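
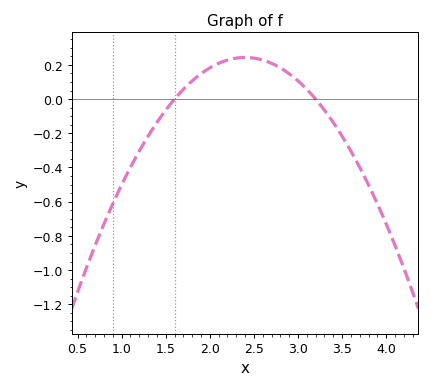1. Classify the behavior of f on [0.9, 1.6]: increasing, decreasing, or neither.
increasing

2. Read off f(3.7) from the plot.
-0.399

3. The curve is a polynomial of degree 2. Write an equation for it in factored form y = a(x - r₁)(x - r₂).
y = -0.38(x - 1.6)(x - 3.2)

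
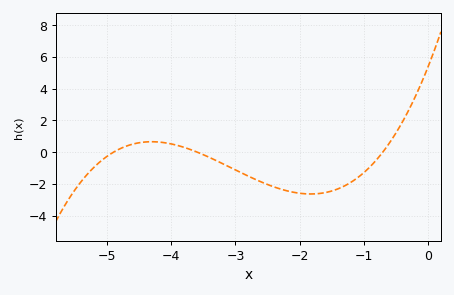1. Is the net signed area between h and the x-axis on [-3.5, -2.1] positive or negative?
negative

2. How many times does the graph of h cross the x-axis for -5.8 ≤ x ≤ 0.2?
3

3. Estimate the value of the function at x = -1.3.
-2.2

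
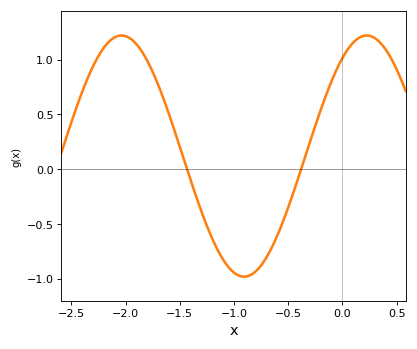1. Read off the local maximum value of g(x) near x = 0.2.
1.2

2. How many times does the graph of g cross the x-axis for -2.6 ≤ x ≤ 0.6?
2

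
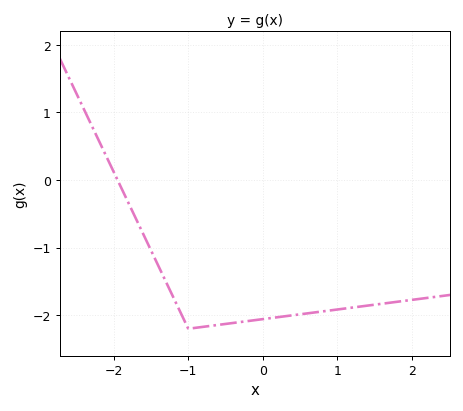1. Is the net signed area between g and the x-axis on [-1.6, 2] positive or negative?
negative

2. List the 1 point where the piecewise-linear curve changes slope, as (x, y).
(-1, -2.2)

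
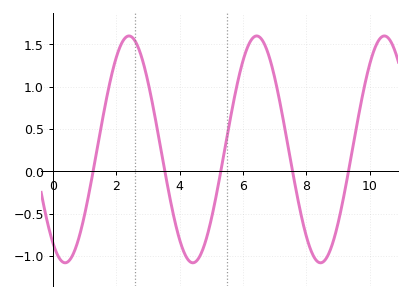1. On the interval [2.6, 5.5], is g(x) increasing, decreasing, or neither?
neither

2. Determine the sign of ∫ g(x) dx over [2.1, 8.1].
positive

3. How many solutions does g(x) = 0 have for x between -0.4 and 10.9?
5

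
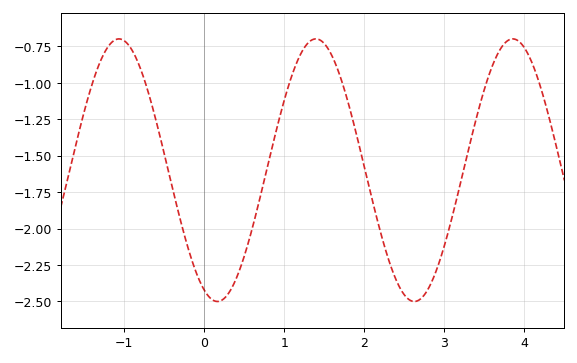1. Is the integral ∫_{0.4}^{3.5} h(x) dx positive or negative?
negative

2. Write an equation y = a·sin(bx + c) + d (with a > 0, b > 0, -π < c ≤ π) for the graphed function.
y = 0.9sin(2.55x - 1.99) - 1.6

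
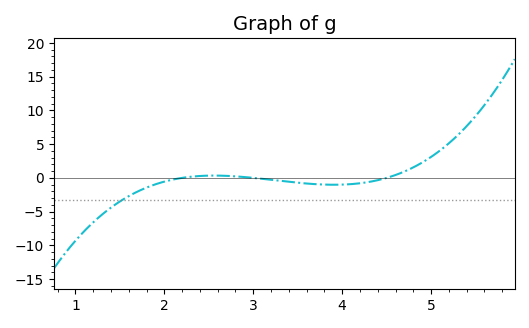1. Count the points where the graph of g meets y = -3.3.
1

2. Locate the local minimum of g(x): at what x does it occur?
3.9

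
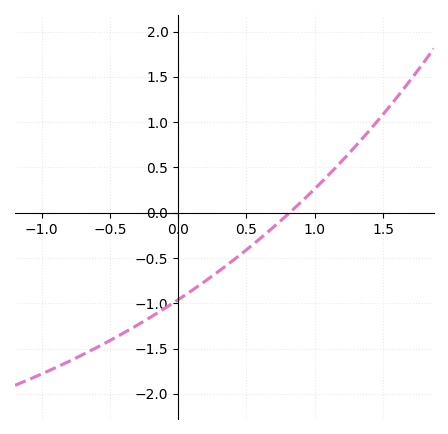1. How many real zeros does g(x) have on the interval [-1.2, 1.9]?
1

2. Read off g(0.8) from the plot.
-0.021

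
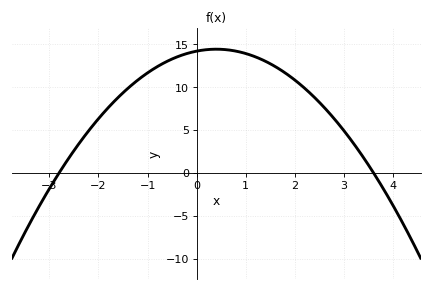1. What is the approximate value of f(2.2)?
9.87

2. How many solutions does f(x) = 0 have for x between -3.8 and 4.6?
2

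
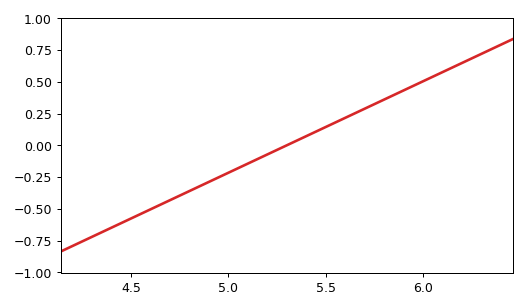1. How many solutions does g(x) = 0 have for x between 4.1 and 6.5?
1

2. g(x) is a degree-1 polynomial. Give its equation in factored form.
y = 0.72(x - 5.3)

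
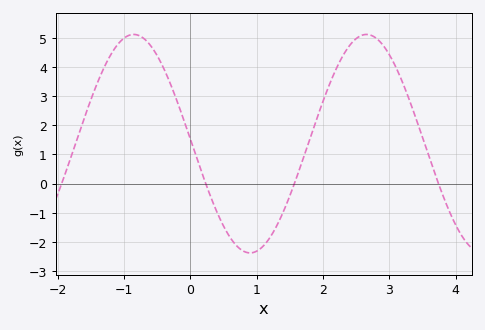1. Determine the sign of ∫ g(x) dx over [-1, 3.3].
positive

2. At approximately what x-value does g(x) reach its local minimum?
0.9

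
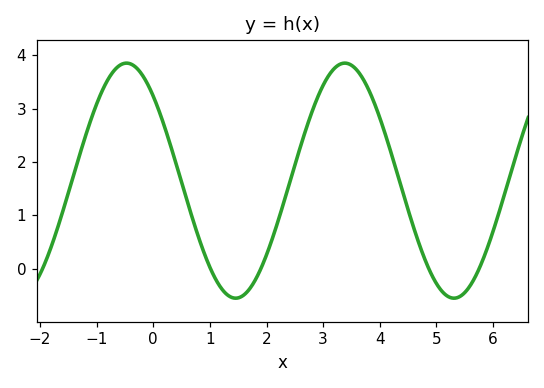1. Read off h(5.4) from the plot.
-0.526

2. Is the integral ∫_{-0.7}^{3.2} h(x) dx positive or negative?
positive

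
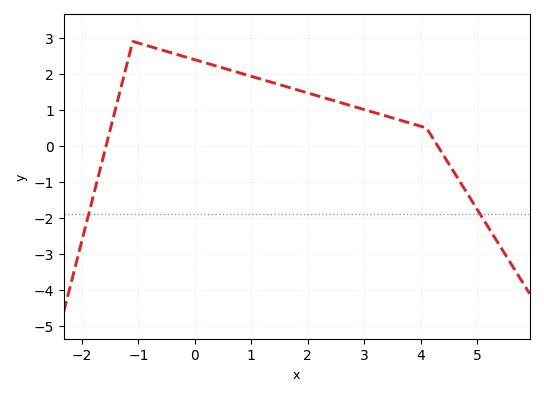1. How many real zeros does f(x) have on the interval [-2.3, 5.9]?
2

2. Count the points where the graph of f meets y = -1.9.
2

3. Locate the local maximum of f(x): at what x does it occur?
-1.1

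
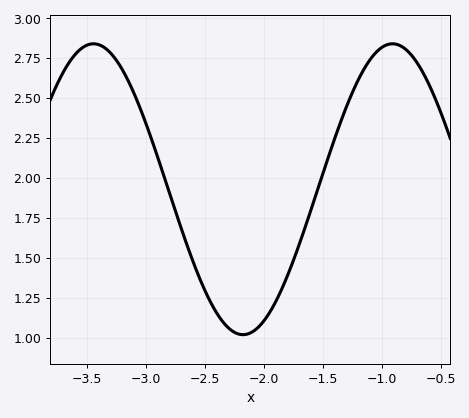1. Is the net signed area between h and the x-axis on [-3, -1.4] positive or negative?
positive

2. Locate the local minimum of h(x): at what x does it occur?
-2.15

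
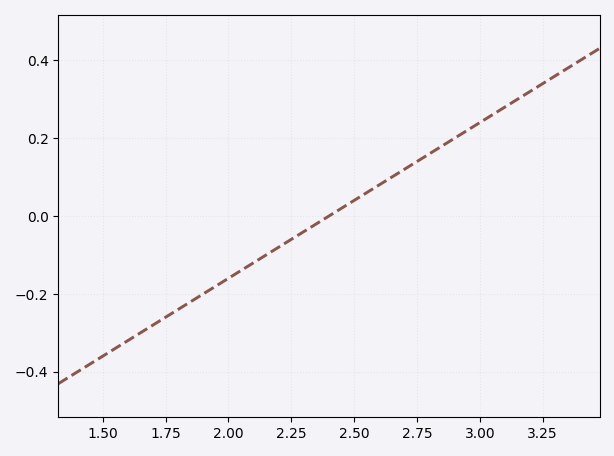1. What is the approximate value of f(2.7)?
0.12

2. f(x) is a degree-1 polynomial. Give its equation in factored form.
y = 0.4(x - 2.4)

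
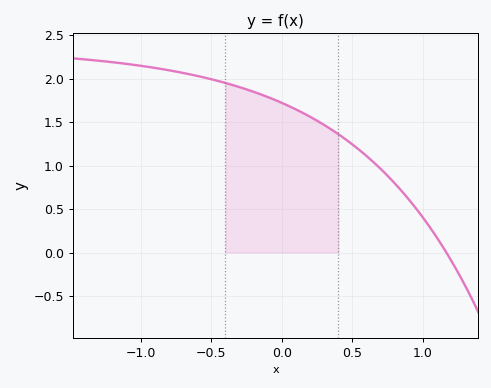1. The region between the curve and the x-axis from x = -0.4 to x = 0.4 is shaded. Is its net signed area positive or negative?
positive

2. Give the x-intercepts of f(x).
1.17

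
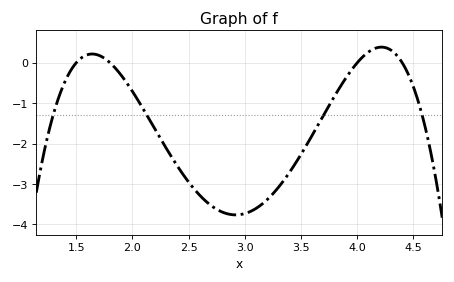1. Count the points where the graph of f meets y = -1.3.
4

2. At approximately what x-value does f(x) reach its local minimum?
2.9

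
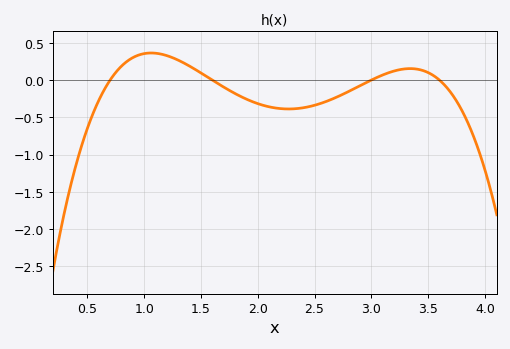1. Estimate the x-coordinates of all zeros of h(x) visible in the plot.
0.7, 1.6, 3, 3.6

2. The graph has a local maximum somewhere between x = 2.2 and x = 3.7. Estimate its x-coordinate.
3.34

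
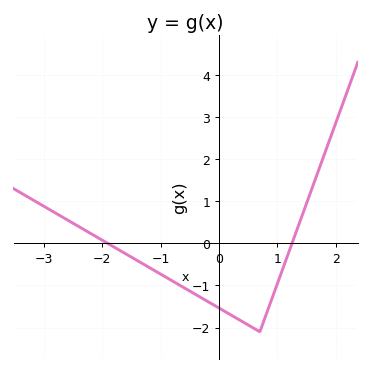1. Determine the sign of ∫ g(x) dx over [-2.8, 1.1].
negative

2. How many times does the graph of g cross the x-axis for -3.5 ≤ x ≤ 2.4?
2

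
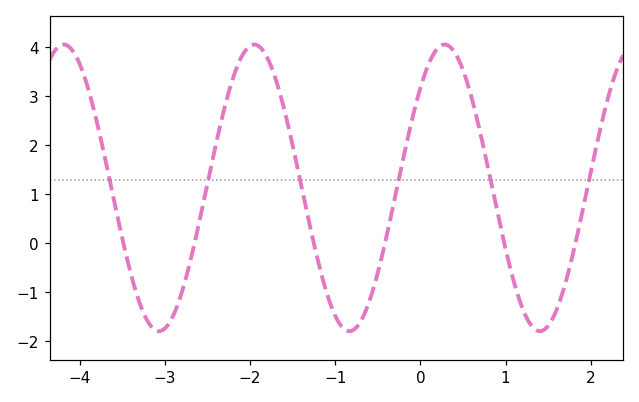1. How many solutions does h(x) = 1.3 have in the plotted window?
6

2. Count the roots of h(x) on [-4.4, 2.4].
6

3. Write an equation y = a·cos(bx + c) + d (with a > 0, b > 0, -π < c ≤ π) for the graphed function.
y = 2.92cos(2.81x - 0.8) + 1.13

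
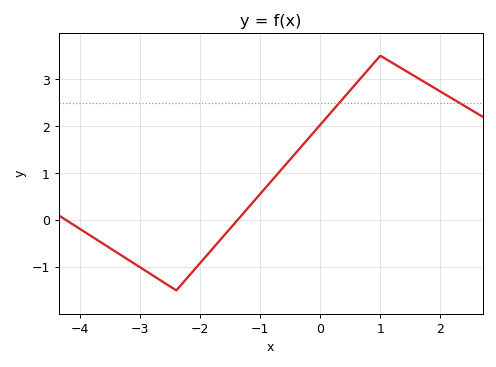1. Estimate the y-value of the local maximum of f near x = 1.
3.5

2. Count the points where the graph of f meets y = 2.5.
2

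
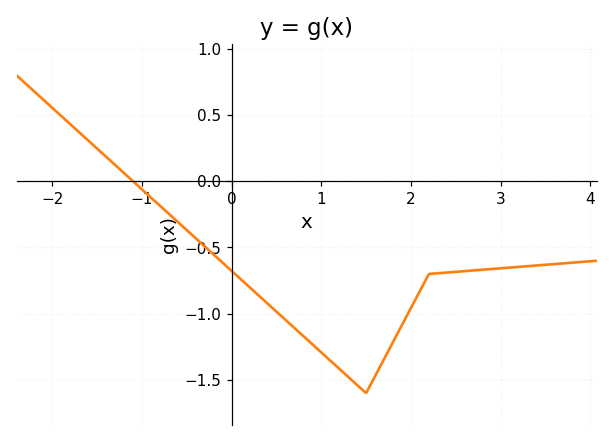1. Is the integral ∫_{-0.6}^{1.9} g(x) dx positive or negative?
negative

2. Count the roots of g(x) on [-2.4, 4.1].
1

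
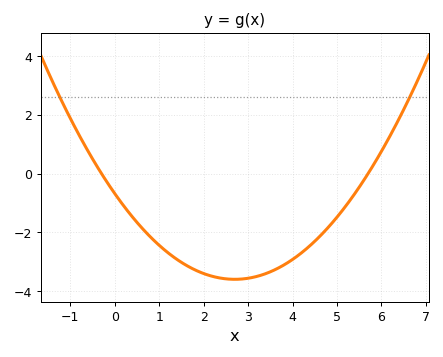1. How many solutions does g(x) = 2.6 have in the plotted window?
2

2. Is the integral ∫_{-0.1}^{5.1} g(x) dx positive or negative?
negative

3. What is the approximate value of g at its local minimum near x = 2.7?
-3.6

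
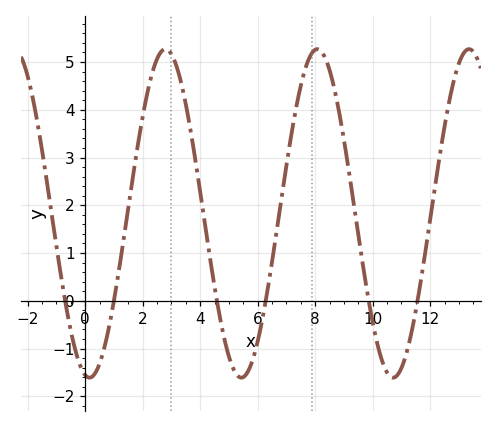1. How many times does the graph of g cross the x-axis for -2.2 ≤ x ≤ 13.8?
6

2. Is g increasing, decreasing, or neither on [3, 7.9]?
neither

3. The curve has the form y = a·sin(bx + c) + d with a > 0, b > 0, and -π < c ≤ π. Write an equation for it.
y = 3.44sin(1.2x - 1.8) + 1.83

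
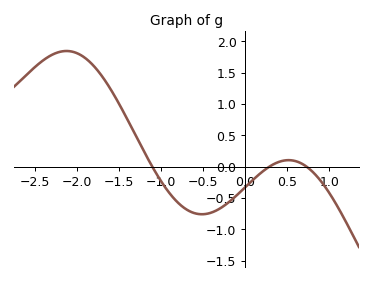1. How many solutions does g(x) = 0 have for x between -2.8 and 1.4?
3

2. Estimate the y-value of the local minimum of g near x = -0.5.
-0.75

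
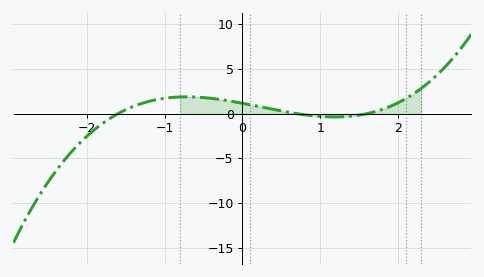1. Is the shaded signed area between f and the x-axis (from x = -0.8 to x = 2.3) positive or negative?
positive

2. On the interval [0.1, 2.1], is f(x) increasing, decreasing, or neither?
neither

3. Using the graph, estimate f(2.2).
2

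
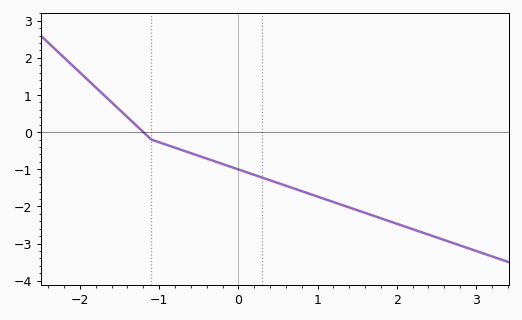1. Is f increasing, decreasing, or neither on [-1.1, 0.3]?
decreasing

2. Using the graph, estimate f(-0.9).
-0.346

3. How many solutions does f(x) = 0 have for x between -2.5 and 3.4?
1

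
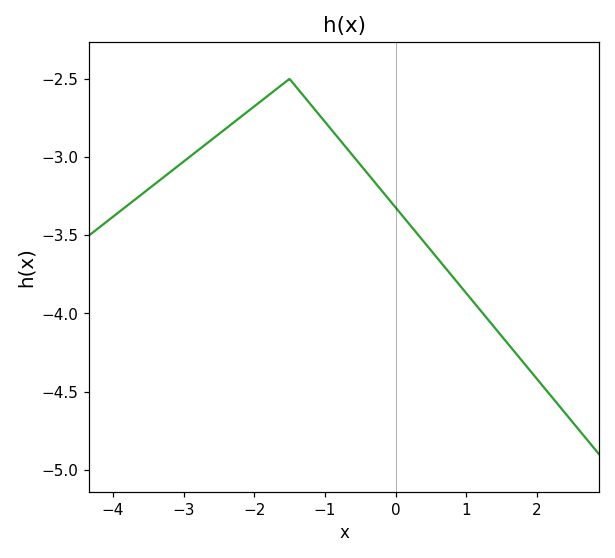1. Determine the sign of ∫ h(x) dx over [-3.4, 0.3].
negative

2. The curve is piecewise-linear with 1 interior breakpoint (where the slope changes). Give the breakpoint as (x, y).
(-1.5, -2.5)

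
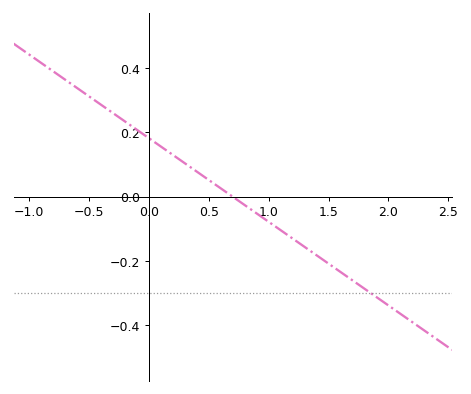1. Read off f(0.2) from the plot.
0.12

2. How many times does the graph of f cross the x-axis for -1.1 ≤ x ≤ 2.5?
1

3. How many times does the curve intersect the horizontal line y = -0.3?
1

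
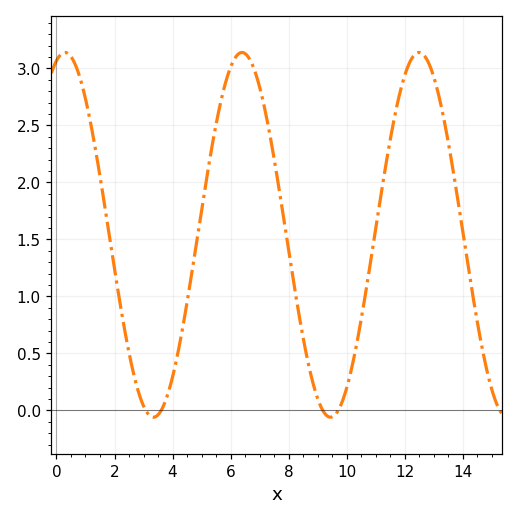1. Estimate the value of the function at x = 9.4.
-0.05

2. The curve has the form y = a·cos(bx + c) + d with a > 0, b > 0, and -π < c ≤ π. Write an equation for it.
y = 1.6cos(1x - 0.3) + 1.54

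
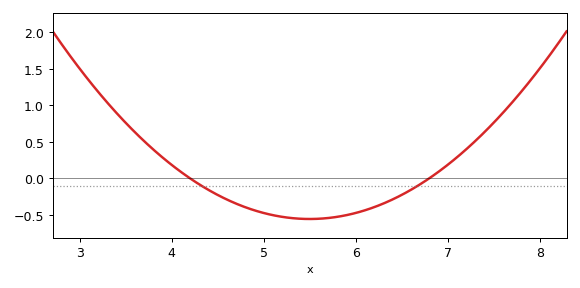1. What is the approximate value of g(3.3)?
1.04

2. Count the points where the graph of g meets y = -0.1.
2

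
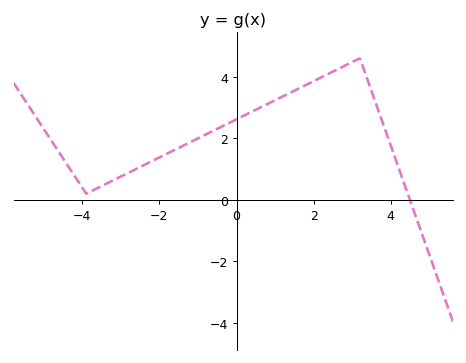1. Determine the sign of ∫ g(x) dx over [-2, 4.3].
positive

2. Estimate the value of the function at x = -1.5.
1.69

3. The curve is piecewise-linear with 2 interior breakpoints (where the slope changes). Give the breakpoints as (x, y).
(-3.9, 0.2); (3.2, 4.6)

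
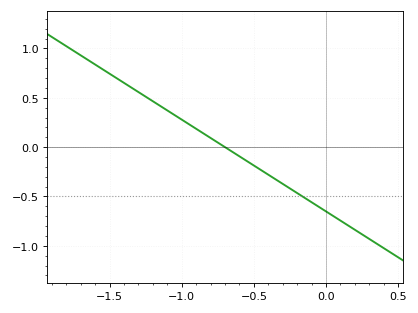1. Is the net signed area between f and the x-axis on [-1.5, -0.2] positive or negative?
positive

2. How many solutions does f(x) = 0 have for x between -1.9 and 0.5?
1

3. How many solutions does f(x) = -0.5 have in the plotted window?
1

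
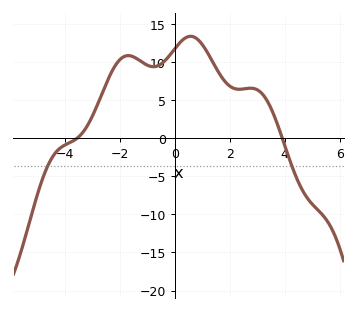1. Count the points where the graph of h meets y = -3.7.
2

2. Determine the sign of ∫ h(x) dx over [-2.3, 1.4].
positive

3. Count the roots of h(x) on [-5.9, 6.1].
2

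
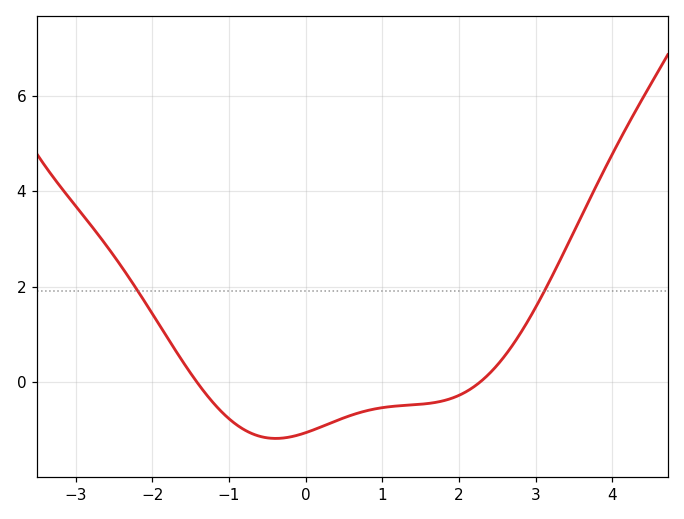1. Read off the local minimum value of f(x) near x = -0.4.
-1.19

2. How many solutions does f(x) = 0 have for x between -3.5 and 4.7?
2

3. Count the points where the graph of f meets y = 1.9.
2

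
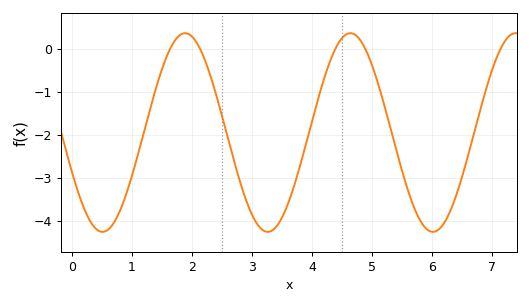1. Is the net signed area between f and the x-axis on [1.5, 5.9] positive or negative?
negative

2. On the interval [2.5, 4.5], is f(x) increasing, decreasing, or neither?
neither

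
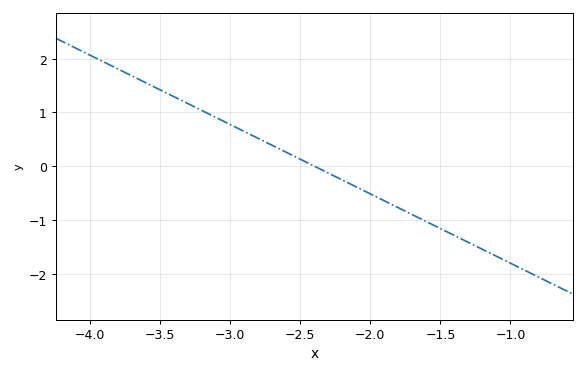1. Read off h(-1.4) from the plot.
-1.3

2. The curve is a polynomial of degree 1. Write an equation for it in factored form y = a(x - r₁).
y = -1.29(x + 2.4)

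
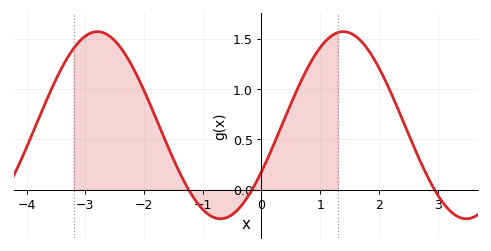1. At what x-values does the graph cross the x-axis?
-1.2, -0.2, 3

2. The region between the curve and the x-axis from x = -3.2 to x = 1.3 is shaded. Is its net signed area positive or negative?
positive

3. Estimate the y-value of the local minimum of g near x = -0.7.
-0.3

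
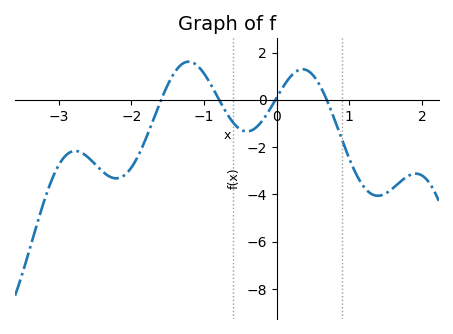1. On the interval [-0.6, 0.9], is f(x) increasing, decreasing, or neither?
neither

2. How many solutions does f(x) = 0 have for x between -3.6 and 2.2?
4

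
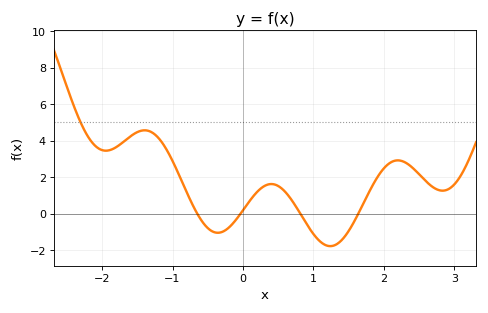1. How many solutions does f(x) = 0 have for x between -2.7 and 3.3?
4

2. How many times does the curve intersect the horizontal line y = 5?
1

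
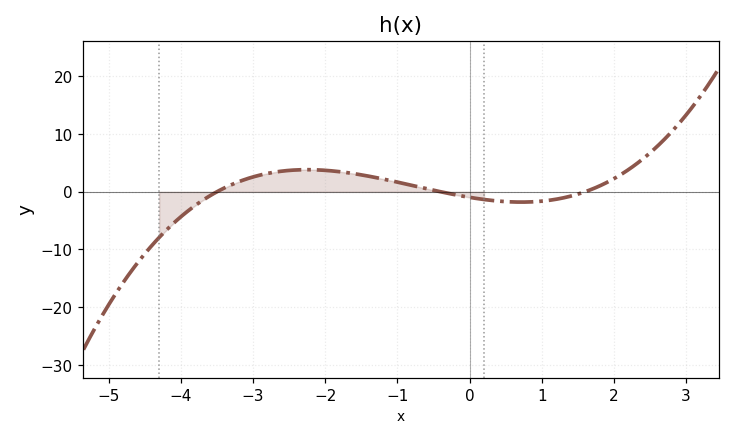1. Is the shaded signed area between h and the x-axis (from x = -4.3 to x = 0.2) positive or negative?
positive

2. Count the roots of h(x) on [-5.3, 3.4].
3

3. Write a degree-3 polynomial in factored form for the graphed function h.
y = 0.43(x + 3.5)(x + 0.4)(x - 1.6)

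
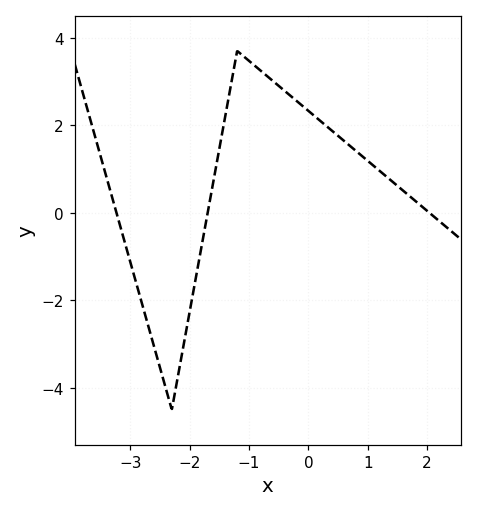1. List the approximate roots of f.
-3.2, -1.7, 2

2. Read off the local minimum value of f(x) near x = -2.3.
-4.4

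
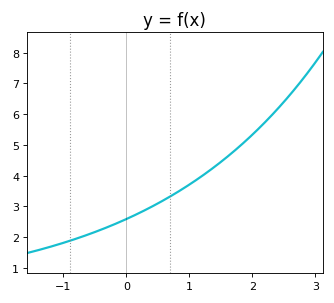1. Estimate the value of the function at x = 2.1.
5.5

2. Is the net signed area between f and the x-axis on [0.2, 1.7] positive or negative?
positive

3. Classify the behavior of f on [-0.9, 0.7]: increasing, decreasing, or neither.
increasing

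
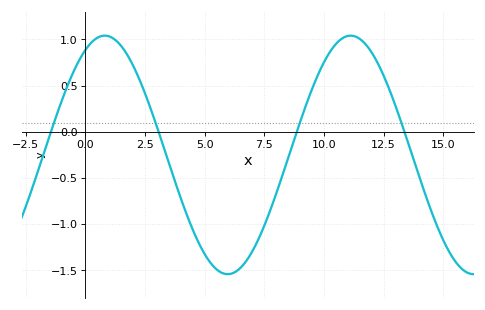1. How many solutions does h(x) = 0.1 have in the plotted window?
4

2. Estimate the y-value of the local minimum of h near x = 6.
-1.54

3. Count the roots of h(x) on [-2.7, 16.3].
4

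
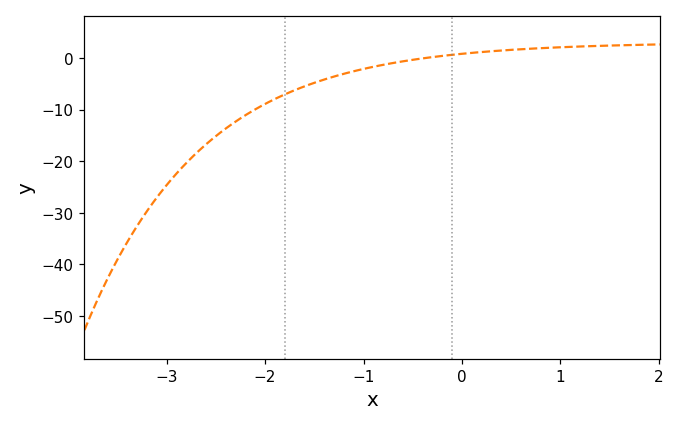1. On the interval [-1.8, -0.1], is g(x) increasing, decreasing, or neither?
increasing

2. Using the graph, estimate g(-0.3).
0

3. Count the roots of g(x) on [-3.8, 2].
1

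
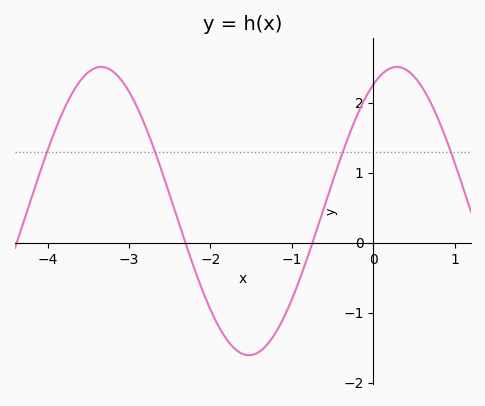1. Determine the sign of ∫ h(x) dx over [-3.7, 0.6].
positive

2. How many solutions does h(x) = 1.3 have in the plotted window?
4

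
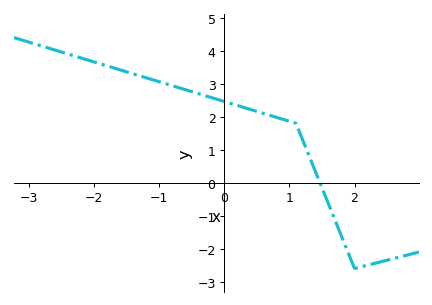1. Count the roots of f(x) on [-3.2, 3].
1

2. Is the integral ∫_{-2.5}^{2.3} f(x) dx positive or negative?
positive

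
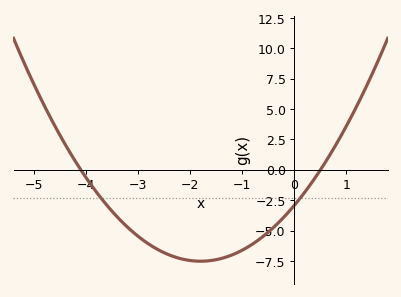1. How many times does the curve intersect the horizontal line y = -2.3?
2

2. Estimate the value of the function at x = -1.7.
-7.5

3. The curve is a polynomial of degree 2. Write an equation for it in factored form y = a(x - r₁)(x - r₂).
y = 1.42(x + 4.1)(x - 0.5)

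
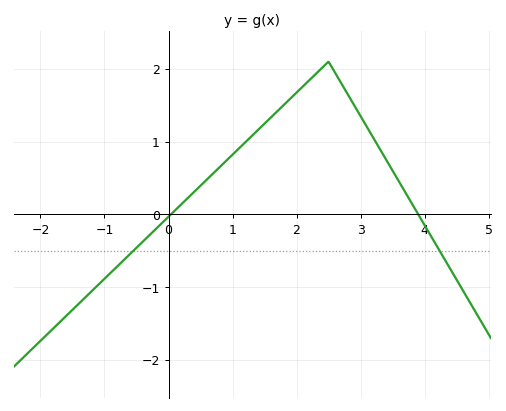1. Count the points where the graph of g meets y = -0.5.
2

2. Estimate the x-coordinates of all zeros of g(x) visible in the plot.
0.039, 3.9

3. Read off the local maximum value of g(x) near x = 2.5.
2.1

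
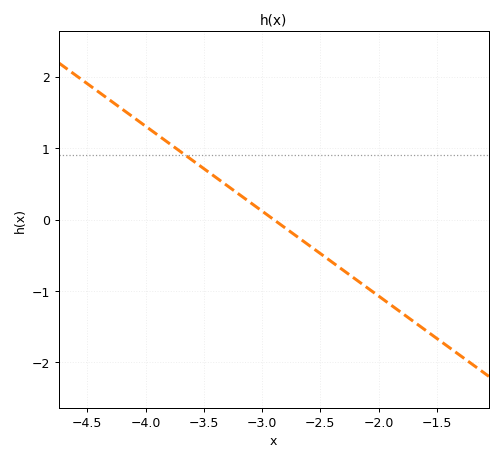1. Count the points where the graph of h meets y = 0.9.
1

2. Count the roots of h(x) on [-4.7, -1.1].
1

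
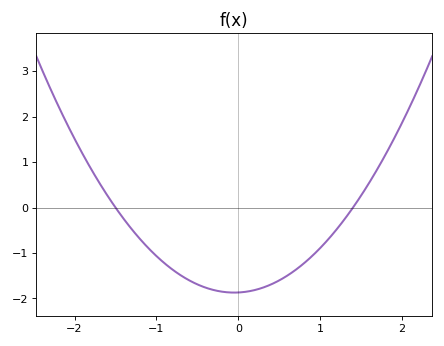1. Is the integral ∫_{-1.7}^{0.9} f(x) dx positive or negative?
negative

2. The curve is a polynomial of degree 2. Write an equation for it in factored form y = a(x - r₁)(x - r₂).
y = 0.89(x + 1.5)(x - 1.4)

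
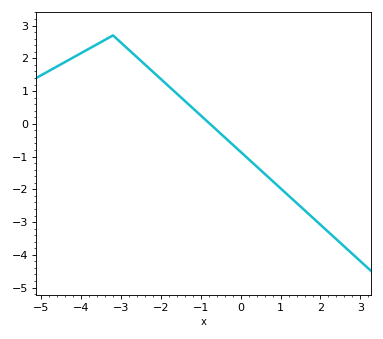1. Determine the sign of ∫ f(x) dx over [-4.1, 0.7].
positive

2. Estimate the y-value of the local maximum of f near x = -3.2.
2.7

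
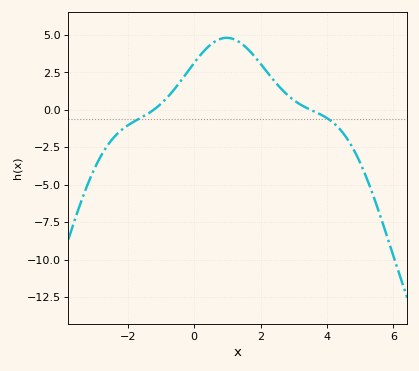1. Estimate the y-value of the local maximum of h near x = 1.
4.8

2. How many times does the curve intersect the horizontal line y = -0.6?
2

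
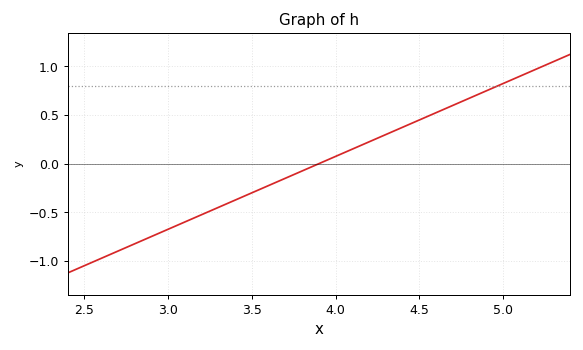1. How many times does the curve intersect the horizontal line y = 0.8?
1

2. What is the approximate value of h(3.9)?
0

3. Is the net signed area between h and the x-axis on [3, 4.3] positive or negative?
negative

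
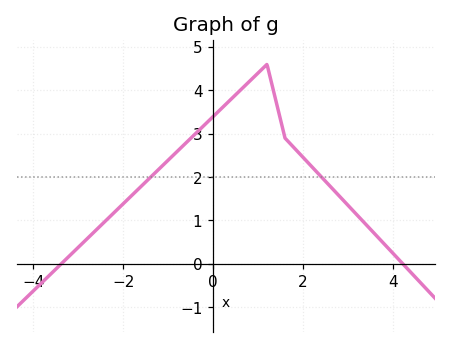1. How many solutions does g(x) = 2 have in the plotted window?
2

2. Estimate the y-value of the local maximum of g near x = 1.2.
4.6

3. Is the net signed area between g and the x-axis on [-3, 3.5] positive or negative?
positive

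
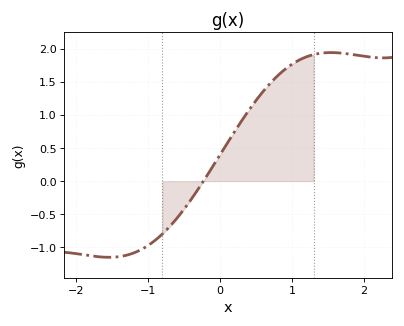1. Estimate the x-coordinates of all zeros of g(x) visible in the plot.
-0.229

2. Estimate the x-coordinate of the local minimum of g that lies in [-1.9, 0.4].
-1.54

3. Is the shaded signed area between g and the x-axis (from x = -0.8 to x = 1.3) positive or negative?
positive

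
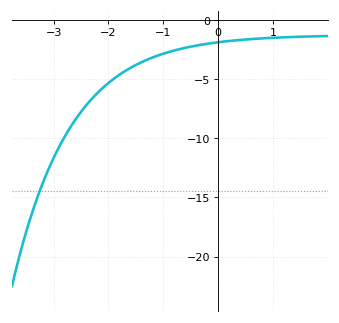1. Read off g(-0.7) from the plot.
-2.5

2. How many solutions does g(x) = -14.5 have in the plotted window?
1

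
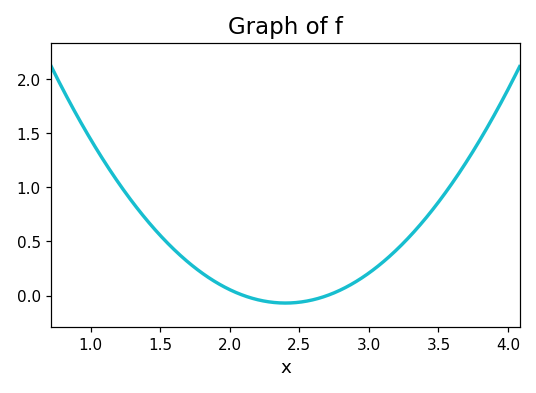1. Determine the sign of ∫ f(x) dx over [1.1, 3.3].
positive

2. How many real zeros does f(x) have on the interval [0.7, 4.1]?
2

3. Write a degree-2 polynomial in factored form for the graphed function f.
y = 0.77(x - 2.1)(x - 2.7)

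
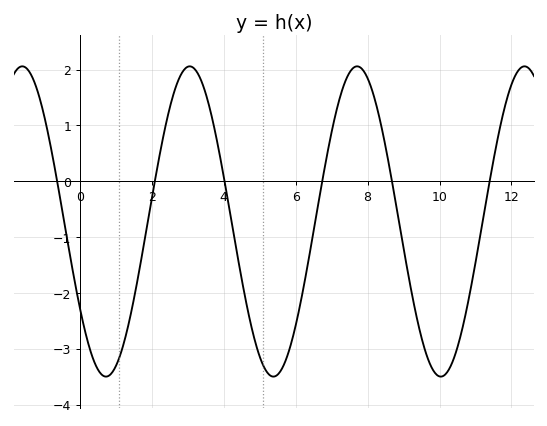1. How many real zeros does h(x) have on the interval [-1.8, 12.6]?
6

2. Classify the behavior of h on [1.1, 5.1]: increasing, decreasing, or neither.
neither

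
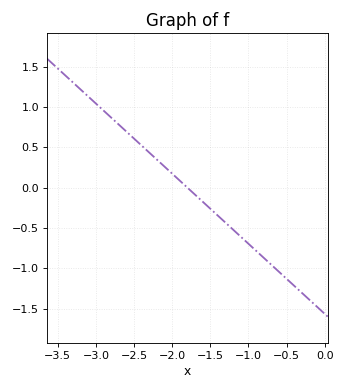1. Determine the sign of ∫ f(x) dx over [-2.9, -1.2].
positive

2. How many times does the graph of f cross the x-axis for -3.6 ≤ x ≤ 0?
1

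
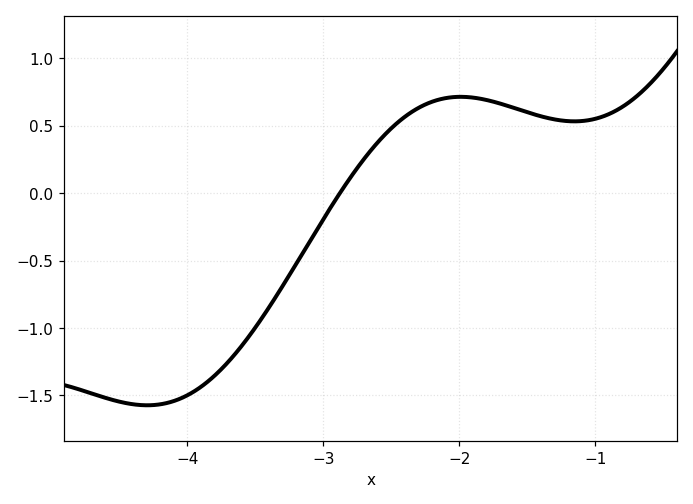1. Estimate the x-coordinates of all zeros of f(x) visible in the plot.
-2.9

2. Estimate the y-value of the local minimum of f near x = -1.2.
0.55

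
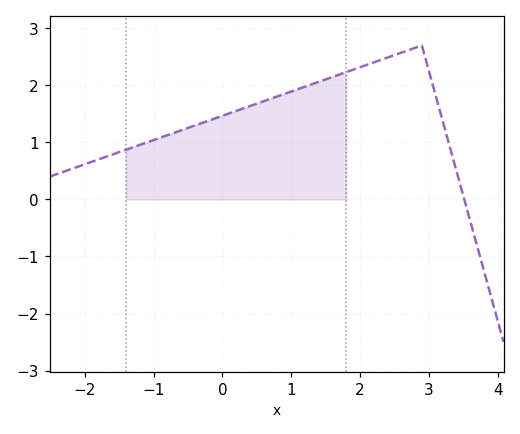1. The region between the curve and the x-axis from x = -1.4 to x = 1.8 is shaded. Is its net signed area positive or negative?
positive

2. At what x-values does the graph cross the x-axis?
3.5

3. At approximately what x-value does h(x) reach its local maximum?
2.9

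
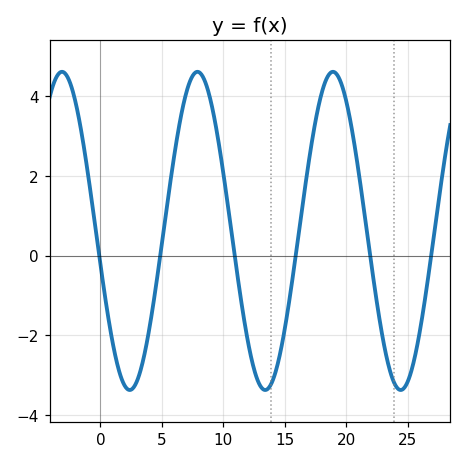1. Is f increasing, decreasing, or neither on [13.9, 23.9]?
neither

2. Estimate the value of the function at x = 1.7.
-3.07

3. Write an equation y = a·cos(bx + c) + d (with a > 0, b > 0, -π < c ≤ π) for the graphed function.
y = 3.99cos(0.57x + 1.78) + 0.62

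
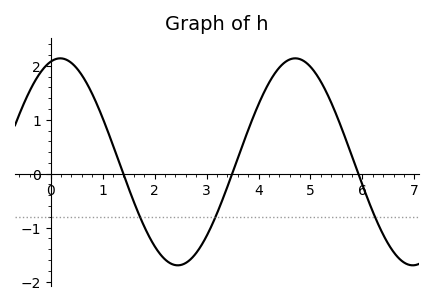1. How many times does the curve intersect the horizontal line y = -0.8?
3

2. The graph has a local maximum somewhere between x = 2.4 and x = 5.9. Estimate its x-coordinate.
4.71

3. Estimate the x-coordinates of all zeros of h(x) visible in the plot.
1.4, 3.49, 5.92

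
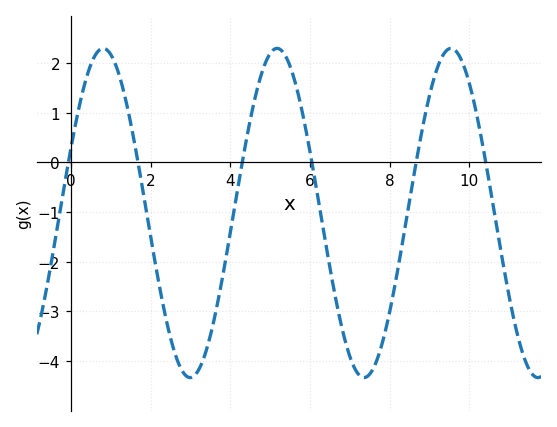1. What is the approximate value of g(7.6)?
-4.13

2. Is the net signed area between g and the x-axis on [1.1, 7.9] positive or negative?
negative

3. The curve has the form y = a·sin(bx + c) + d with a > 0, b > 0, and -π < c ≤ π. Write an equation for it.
y = 3.31sin(1.44x + 0.4) - 1.02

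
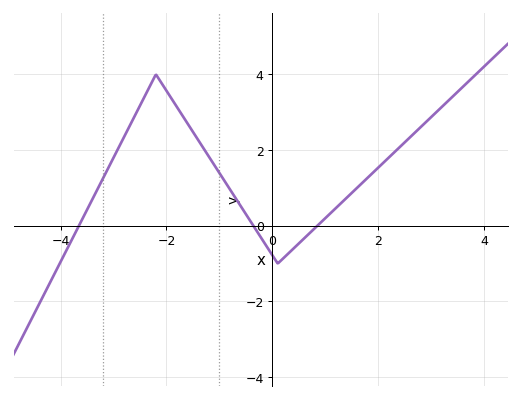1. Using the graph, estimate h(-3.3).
0.972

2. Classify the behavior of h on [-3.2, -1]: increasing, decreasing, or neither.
neither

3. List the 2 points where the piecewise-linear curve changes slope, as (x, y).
(-2.2, 4); (0.1, -1)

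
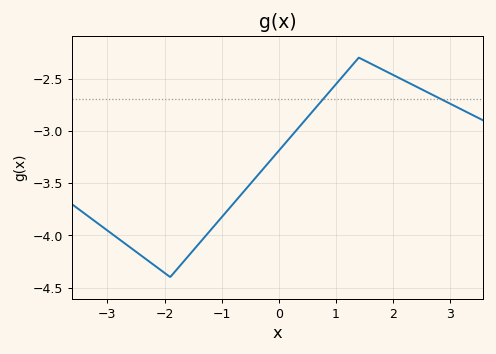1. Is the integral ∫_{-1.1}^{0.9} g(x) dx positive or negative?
negative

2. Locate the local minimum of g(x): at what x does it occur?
-1.9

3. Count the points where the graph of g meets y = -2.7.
2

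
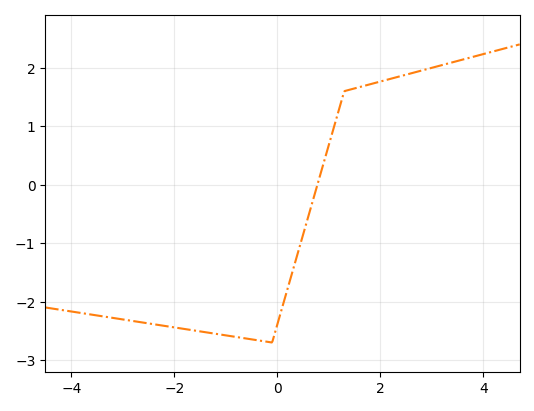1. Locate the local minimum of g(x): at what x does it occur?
-0.2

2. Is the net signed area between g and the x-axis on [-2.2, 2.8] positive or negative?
negative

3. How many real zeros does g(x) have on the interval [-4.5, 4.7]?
1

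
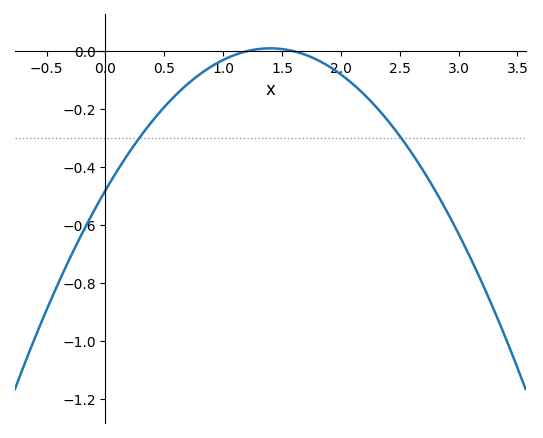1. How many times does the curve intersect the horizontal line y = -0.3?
2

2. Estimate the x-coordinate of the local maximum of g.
1.4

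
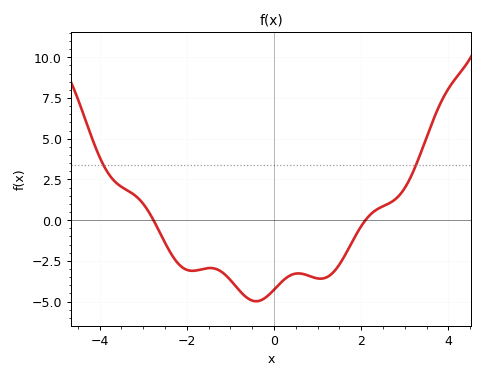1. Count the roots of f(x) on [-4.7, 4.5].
2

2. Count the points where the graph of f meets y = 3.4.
2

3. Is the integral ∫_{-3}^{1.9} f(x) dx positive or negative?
negative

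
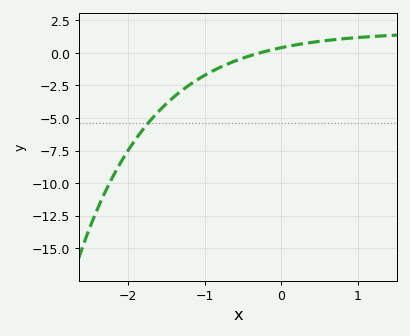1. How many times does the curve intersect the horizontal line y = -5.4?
1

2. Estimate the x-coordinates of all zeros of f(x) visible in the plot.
-0.3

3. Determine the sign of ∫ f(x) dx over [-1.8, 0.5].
negative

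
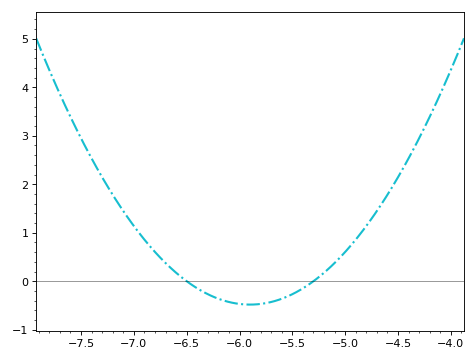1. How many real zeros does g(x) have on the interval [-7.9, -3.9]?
2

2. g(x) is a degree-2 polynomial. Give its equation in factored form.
y = 1.34(x + 6.5)(x + 5.3)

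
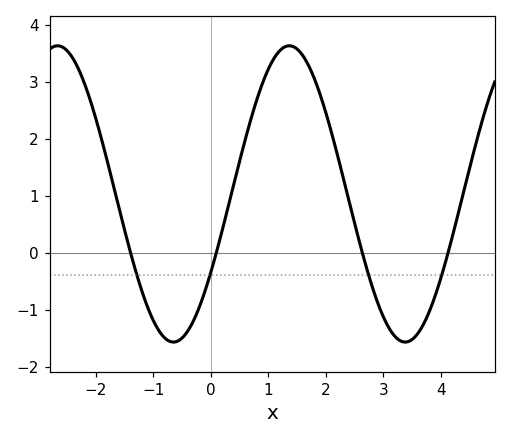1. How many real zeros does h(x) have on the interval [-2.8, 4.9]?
4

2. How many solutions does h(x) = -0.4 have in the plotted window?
4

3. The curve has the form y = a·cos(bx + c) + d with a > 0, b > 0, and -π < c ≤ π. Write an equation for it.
y = 2.6cos(1.56x - 2.13) + 1.03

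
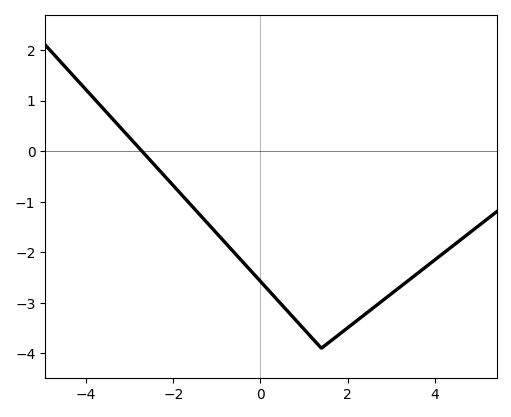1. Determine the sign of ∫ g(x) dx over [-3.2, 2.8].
negative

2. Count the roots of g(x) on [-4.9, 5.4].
1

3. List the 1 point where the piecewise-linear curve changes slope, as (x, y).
(1.4, -3.9)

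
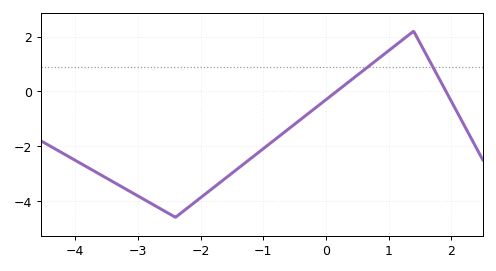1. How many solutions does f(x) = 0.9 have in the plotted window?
2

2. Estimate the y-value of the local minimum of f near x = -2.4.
-4.6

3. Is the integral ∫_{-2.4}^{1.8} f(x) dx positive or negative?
negative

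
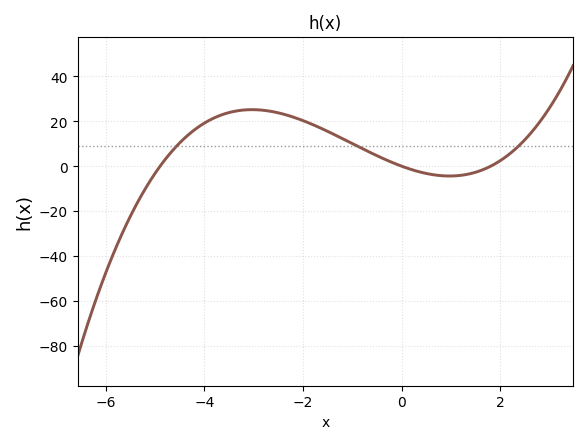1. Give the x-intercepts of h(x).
-4.9, 0, 1.8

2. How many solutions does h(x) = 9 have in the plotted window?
3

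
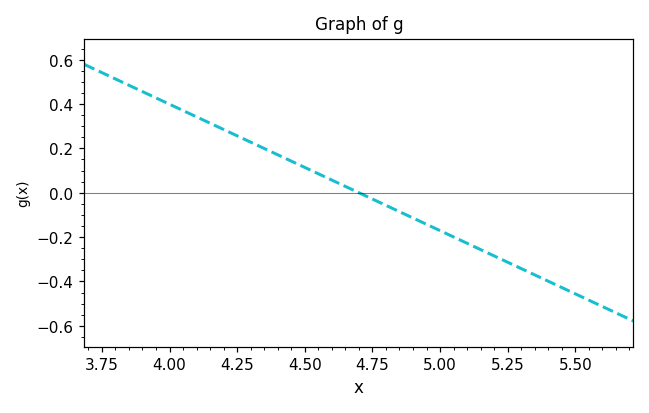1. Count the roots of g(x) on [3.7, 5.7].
1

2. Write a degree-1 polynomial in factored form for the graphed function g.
y = -0.57(x - 4.7)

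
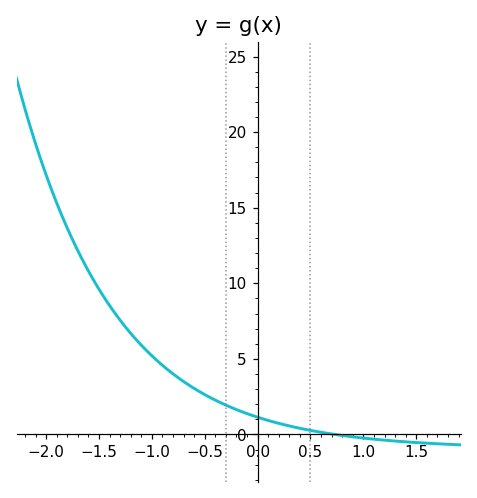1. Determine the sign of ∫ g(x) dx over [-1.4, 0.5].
positive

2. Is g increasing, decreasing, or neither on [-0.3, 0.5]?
decreasing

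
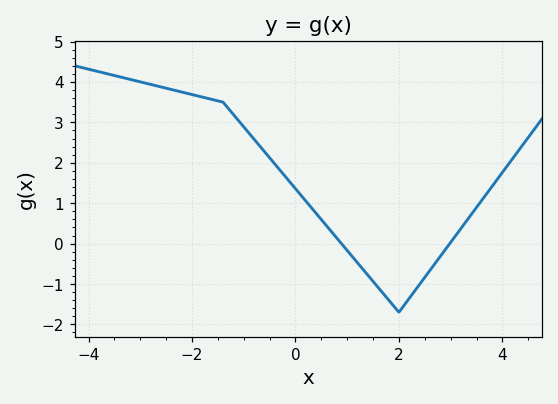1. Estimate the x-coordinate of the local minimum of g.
2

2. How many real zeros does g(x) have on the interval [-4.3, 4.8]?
2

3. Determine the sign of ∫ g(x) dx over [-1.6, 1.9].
positive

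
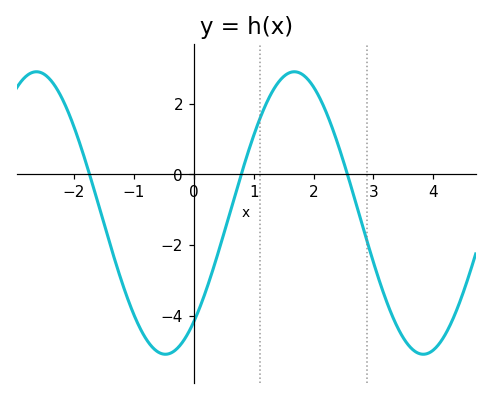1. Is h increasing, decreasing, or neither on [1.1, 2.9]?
neither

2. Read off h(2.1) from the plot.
2.2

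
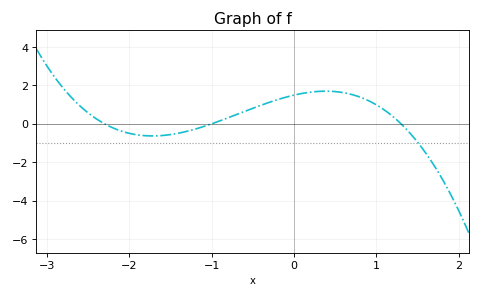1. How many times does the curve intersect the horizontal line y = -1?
1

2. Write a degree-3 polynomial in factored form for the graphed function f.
y = -0.5(x + 2.3)(x + 1)(x - 1.3)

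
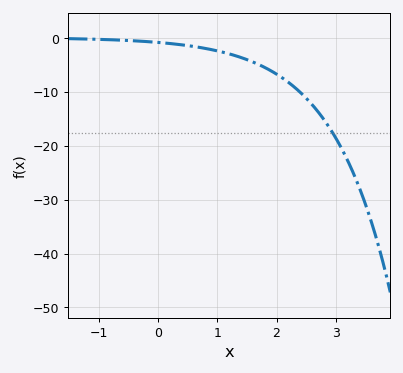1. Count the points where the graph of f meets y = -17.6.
1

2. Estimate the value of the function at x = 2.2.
-8.15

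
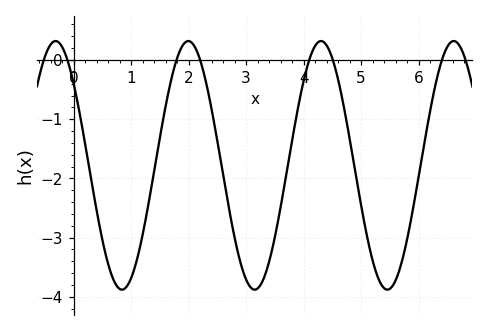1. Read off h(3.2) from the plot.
-3.9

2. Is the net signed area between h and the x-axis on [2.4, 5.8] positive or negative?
negative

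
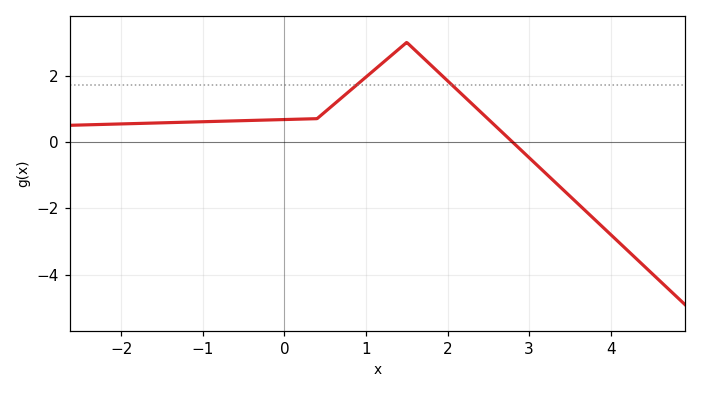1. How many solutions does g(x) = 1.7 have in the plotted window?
2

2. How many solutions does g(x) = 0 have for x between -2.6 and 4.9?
1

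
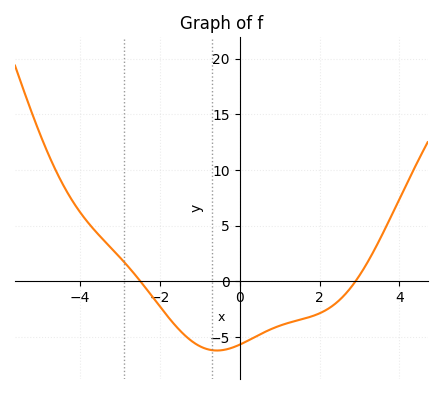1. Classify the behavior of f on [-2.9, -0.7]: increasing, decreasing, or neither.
decreasing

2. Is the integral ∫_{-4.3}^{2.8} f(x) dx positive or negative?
negative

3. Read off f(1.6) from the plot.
-3.36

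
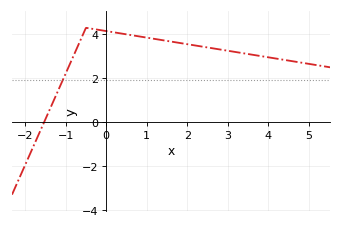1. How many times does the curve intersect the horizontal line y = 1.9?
1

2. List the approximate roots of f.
-1.53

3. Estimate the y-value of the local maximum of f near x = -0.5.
4.3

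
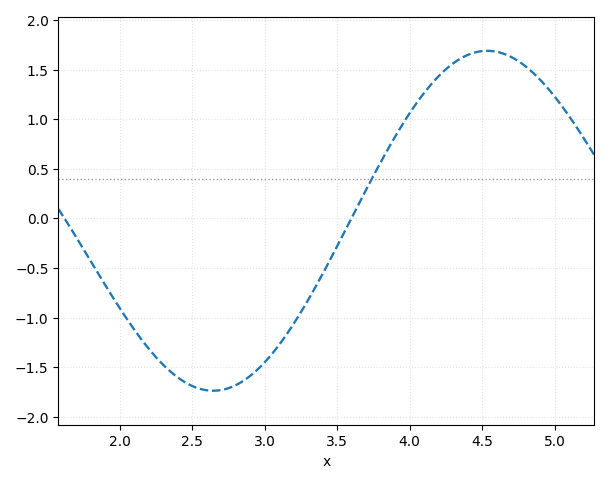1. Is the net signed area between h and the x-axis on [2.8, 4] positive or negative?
negative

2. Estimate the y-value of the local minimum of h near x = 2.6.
-1.75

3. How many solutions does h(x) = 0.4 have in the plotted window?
1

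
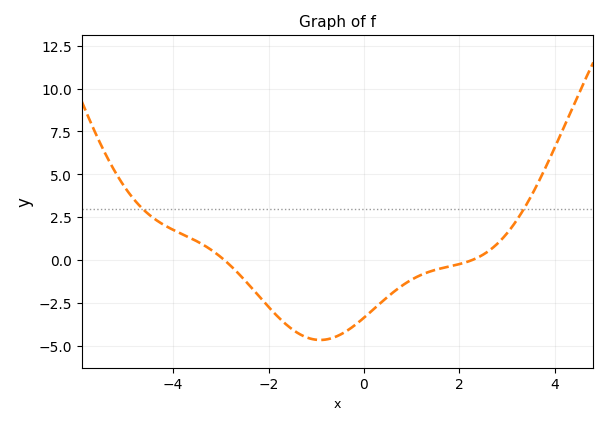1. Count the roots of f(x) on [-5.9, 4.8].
2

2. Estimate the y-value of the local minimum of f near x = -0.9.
-4.6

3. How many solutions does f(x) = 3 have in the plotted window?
2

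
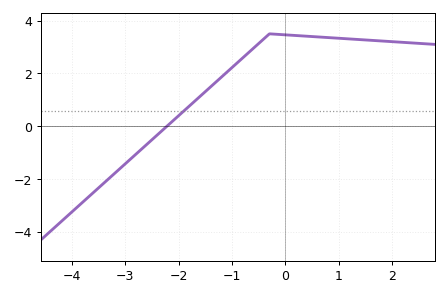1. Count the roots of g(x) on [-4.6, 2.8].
1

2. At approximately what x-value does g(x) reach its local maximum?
-0.3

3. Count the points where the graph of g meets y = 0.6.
1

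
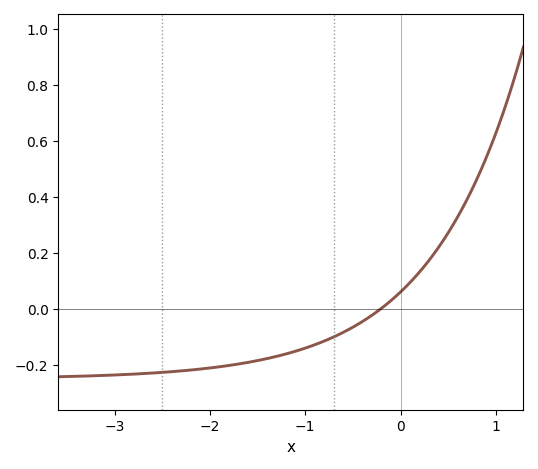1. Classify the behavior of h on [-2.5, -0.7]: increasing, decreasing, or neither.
increasing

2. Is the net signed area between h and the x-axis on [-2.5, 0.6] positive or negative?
negative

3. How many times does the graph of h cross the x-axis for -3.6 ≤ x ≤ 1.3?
1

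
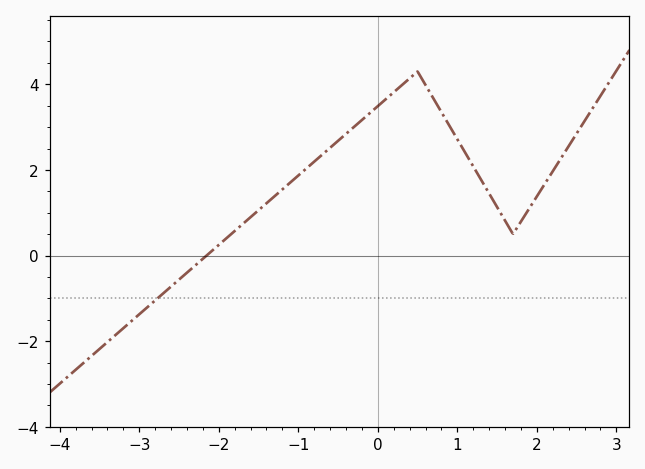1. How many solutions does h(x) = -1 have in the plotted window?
1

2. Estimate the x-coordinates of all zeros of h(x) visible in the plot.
-2.2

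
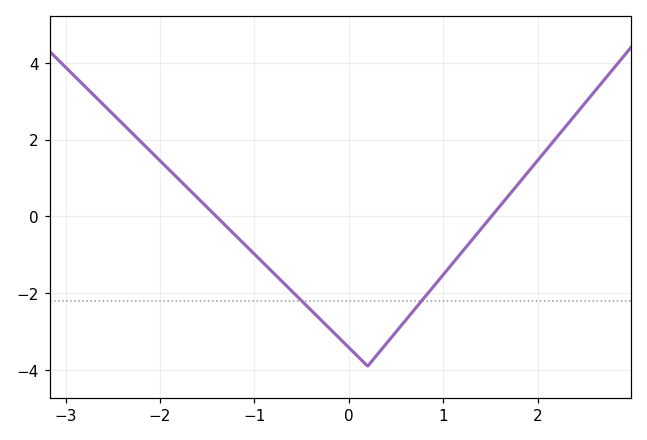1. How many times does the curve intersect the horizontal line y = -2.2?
2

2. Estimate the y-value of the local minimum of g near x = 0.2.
-3.9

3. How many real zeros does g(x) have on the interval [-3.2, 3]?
2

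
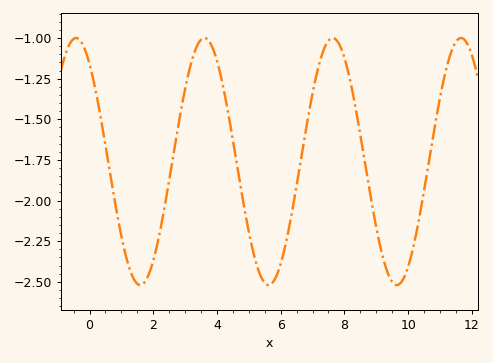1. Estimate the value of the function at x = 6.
-2.39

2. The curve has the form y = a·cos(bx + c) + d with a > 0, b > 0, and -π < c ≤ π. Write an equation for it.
y = 0.76cos(1.56x + 0.66) - 1.76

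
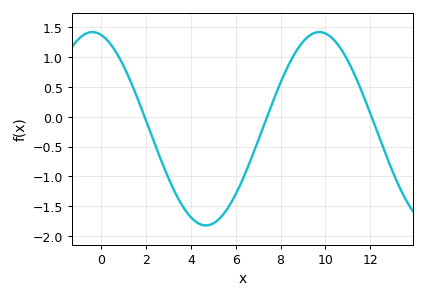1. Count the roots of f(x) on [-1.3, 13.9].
3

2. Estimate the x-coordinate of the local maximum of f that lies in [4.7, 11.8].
9.73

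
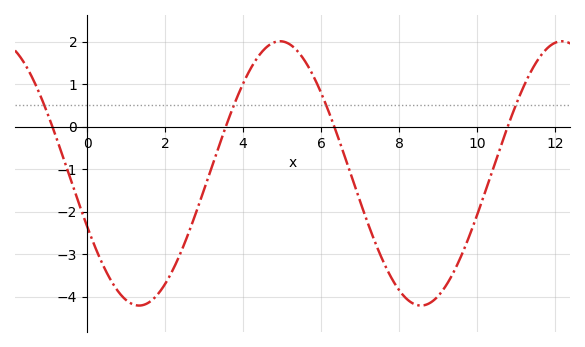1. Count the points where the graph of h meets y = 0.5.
4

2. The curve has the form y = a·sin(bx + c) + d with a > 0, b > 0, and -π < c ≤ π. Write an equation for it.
y = 3.11sin(0.87x - 2.7) - 1.1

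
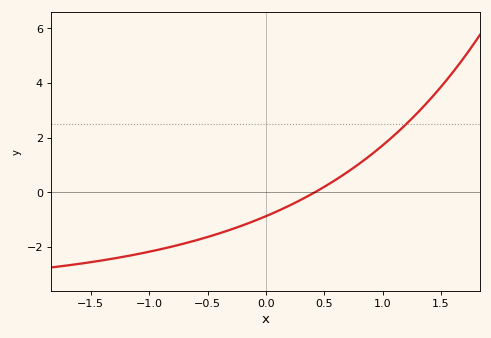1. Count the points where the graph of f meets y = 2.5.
1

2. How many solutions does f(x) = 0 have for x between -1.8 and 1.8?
1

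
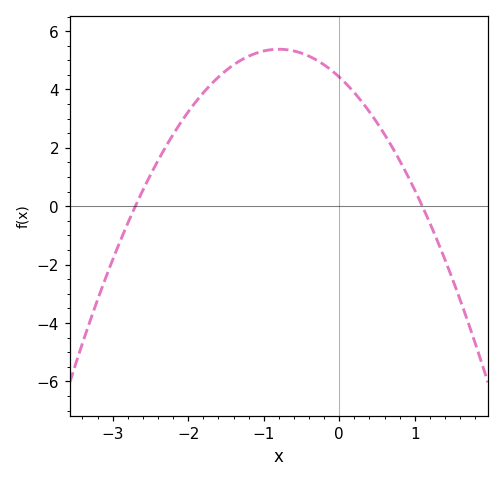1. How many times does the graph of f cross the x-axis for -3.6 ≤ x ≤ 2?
2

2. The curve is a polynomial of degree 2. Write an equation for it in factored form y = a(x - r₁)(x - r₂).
y = -1.49(x + 2.7)(x - 1.1)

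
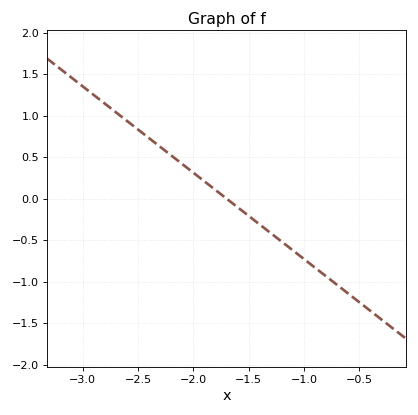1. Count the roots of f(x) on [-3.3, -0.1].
1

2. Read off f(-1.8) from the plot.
0.104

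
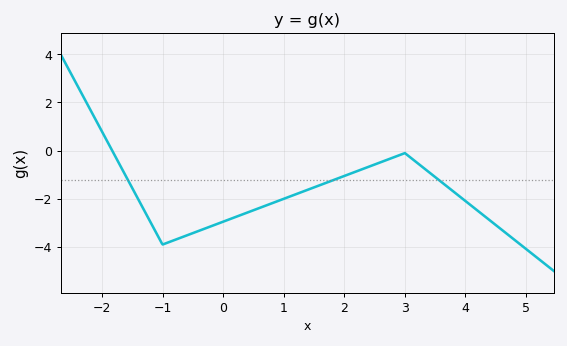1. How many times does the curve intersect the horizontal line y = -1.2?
3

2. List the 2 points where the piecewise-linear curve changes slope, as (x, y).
(-1, -3.9); (3, -0.1)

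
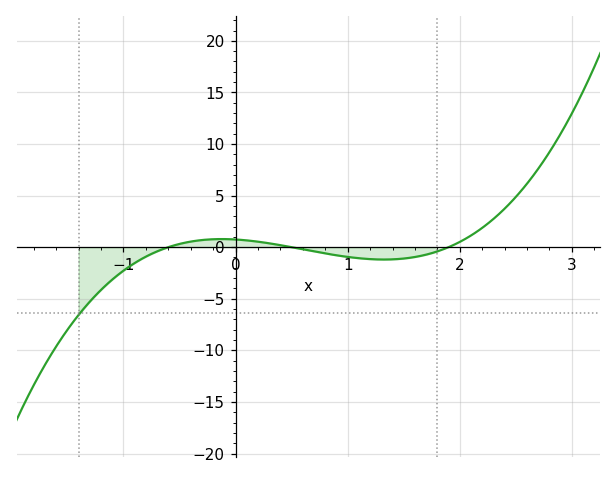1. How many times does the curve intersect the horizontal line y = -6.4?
1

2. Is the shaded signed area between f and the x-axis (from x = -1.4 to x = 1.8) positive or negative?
negative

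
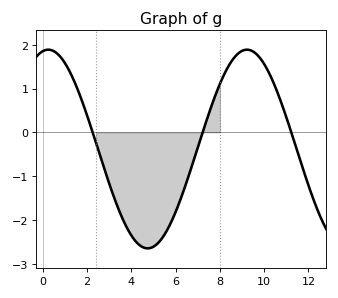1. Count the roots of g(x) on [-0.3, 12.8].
3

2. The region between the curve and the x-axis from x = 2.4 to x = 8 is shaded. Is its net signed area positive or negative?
negative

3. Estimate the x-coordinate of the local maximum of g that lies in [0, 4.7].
0.2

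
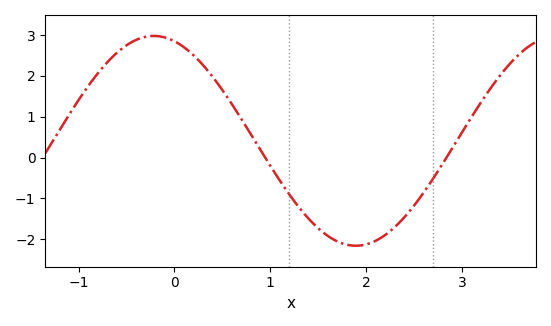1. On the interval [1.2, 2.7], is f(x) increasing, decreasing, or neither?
neither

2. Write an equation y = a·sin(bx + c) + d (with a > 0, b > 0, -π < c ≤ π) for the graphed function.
y = 2.57sin(1.5x + 1.9) + 0.41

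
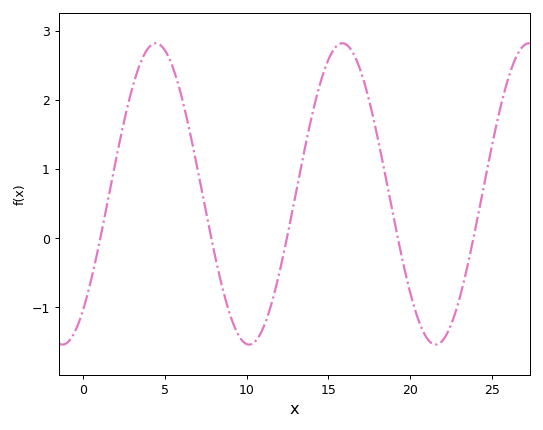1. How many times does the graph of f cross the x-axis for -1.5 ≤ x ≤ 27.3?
5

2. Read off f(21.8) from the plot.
-1.52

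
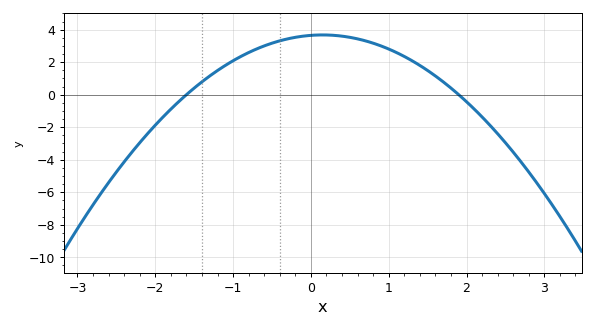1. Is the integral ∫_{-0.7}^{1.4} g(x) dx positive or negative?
positive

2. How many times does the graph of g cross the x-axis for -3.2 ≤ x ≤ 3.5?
2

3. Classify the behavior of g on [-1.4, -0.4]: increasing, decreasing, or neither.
increasing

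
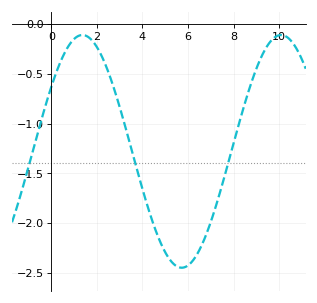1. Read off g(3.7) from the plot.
-1.4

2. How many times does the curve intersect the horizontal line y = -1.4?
3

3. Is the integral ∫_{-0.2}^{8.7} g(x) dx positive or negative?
negative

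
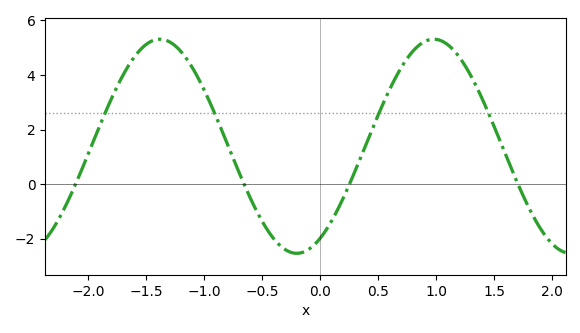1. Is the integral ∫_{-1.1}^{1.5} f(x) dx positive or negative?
positive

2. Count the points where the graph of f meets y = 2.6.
4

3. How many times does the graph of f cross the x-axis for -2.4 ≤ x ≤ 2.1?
4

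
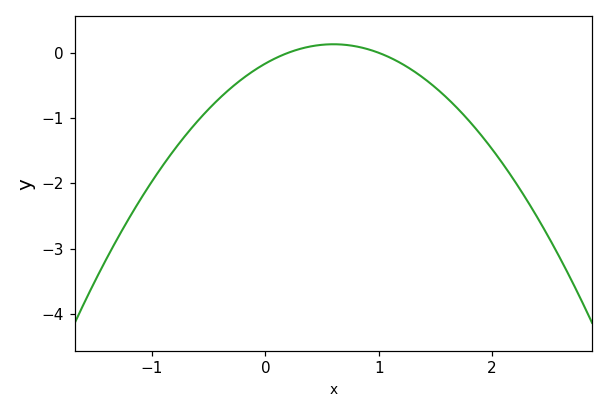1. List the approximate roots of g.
0.2, 1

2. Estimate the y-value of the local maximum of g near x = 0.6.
0.1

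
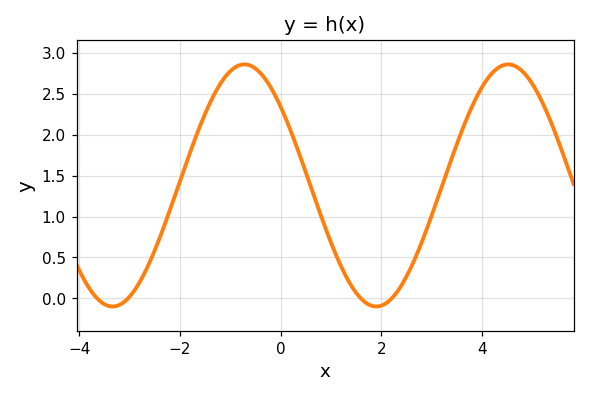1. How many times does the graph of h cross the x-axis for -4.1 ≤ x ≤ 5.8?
4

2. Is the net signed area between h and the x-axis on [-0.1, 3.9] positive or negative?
positive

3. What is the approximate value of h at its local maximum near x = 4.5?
2.85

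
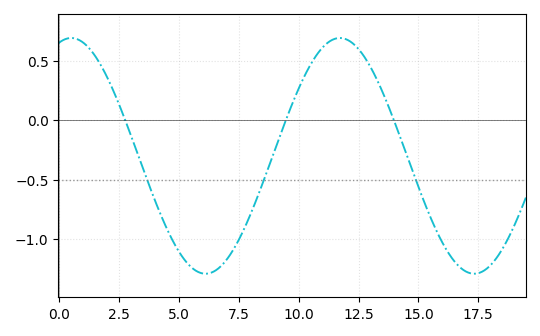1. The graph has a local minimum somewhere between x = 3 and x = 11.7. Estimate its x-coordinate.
6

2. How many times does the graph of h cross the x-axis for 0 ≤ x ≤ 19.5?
3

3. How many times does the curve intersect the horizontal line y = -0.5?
3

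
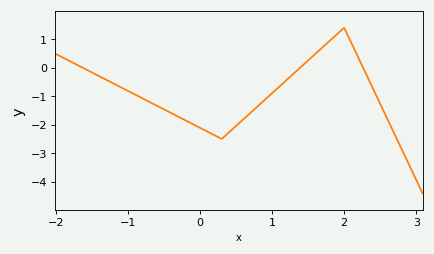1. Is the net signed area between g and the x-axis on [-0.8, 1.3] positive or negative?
negative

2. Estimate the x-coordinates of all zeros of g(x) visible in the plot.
-1.63, 1.39, 2.26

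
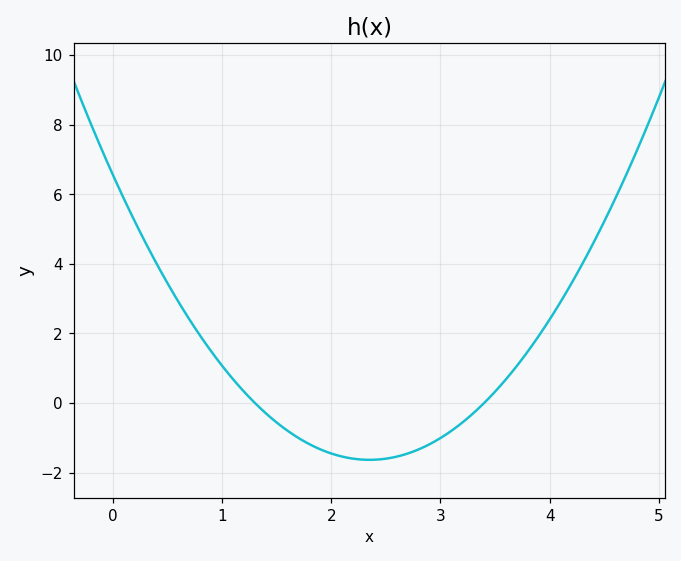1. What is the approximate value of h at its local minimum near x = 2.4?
-1.63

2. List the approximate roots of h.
1.3, 3.4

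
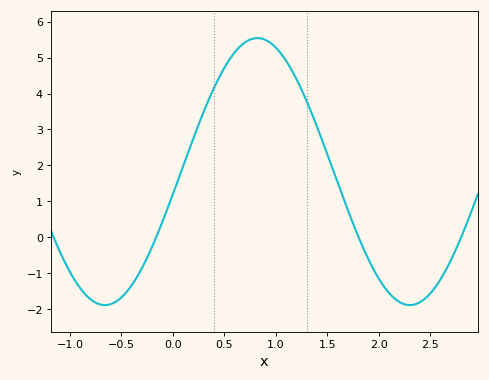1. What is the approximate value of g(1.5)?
2.3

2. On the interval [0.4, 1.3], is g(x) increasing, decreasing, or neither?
neither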